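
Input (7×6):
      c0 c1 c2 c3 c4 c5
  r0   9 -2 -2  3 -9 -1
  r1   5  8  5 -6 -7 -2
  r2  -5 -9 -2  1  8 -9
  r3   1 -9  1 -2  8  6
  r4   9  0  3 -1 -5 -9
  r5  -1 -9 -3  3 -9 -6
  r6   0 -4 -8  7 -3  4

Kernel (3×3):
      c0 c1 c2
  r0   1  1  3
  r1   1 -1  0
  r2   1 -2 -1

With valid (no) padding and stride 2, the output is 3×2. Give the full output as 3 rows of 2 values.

Output[0,0]: The receptive field on the input at this output position is [9 -2 -2 / 5 8 5 / -5 -9 -2]. Elementwise product with the kernel and sum: 9·1 + -2·1 + -2·3 + 5·1 + 8·-1 + -5·1 + -9·-2 + -2·-1.

13 -27
-4 36
42 -38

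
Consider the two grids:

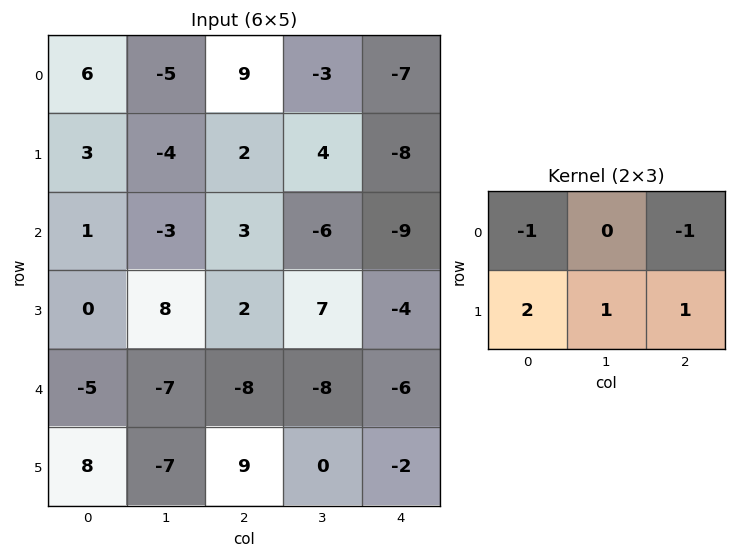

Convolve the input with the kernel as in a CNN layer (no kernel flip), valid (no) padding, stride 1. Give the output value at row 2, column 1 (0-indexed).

The receptive field on the input at this output position is [-3 3 -6 / 8 2 7]. Elementwise product with the kernel and sum: -3·-1 + -6·-1 + 8·2 + 2·1 + 7·1.

34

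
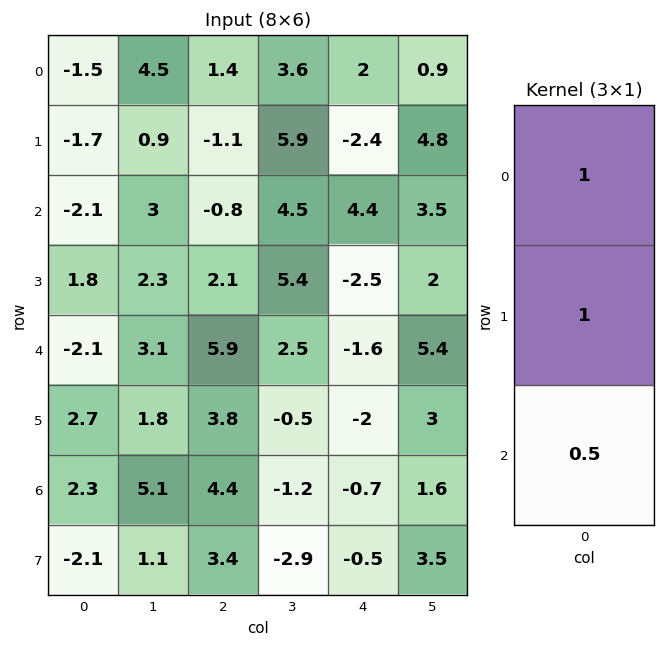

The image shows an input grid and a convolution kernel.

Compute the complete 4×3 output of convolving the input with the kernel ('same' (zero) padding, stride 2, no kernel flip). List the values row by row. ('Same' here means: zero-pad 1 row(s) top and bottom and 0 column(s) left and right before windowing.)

-2.35 0.85 0.8
-2.9 -0.85 0.75
1.05 9.9 -5.1
3.95 9.9 -2.95

Output[0,0]: The receptive field on the zero-padded input at this output position is [0 / -1.5 / -1.7]. Elementwise product with the kernel and sum: 0·1 + -1.5·1 + -1.7·0.5.
Output[0,1]: The receptive field on the zero-padded input at this output position is [0 / 1.4 / -1.1]. Elementwise product with the kernel and sum: 0·1 + 1.4·1 + -1.1·0.5.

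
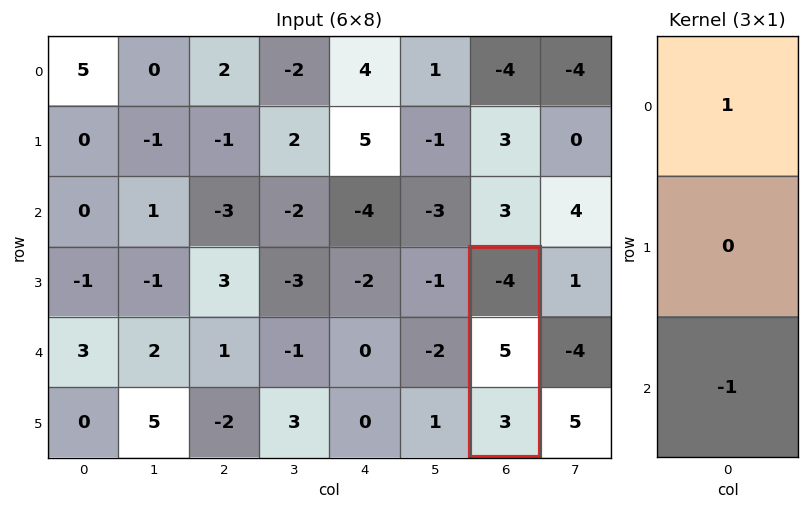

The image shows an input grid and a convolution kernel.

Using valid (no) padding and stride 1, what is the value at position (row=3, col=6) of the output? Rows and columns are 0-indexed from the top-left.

The receptive field on the input at this output position is [-4 / 5 / 3]. Elementwise product with the kernel and sum: -4·1 + 3·-1.

-7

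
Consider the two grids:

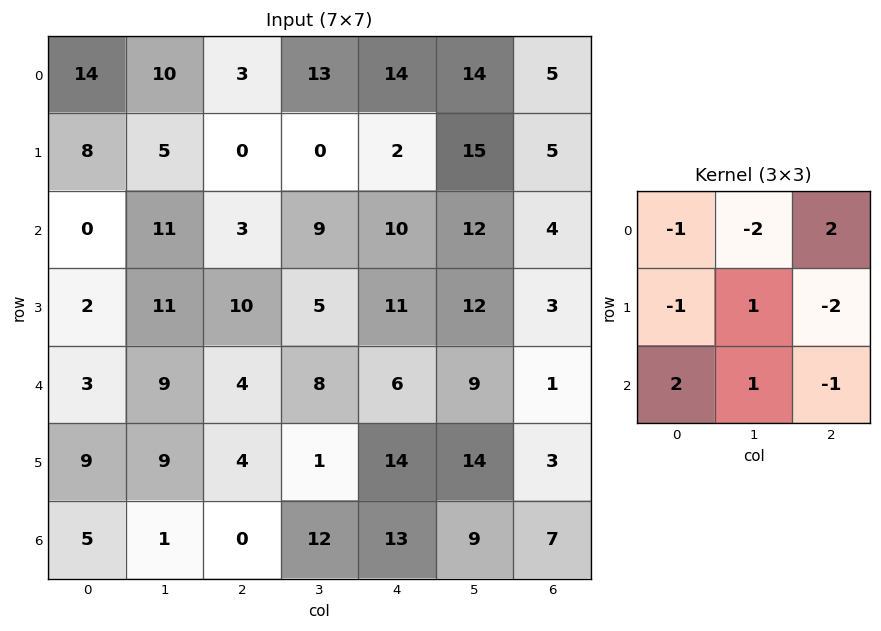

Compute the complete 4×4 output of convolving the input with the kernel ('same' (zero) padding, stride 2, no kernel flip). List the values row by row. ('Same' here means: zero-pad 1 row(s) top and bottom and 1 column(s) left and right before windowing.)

Output[0,0]: The receptive field on the zero-padded input at this output position is [0 0 0 / 0 14 10 / 0 8 5]. Elementwise product with the kernel and sum: 0·-1 + 0·-2 + 0·2 + 0·-1 + 14·1 + 10·-2 + 0·2 + 8·1 + 5·-1.
Output[0,1]: The receptive field on the zero-padded input at this output position is [0 0 0 / 10 3 13 / 5 0 0]. Elementwise product with the kernel and sum: 0·-1 + 0·-2 + 0·2 + 10·-1 + 3·1 + 13·-2 + 5·2 + 0·1 + 0·-1.

-3 -23 -40 26
-37 -4 12 -6
3 -21 -21 5
3 -40 -18 -22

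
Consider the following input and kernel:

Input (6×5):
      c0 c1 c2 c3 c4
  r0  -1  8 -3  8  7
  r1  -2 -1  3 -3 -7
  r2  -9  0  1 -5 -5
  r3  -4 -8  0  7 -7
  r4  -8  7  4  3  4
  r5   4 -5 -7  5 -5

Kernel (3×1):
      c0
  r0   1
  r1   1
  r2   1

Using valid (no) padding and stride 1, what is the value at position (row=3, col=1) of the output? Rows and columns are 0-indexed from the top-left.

The receptive field on the input at this output position is [-8 / 7 / -5]. Elementwise product with the kernel and sum: -8·1 + 7·1 + -5·1.

-6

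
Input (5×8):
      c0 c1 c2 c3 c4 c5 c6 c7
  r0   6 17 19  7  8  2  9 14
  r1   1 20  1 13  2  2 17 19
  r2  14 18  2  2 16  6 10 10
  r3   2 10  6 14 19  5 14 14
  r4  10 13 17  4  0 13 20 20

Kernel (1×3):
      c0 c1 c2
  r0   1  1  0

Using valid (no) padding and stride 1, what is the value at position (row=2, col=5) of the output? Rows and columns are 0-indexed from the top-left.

16

The receptive field on the input at this output position is [6 10 10]. Elementwise product with the kernel and sum: 6·1 + 10·1.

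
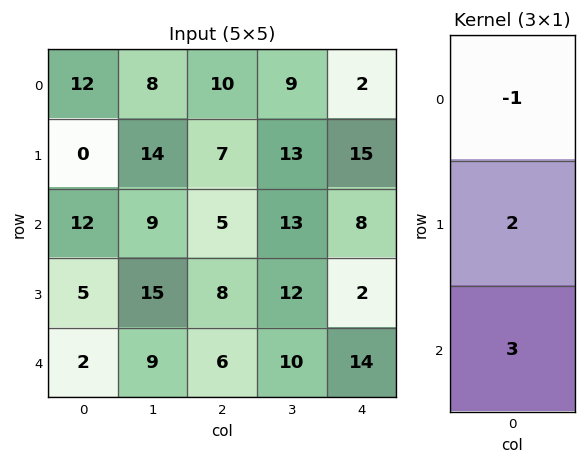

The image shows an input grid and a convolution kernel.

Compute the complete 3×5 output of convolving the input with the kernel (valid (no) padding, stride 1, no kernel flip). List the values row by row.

24 47 19 56 52
39 49 27 49 7
4 48 29 41 38

Output[0,0]: The receptive field on the input at this output position is [12 / 0 / 12]. Elementwise product with the kernel and sum: 12·-1 + 0·2 + 12·3.
Output[0,1]: The receptive field on the input at this output position is [8 / 14 / 9]. Elementwise product with the kernel and sum: 8·-1 + 14·2 + 9·3.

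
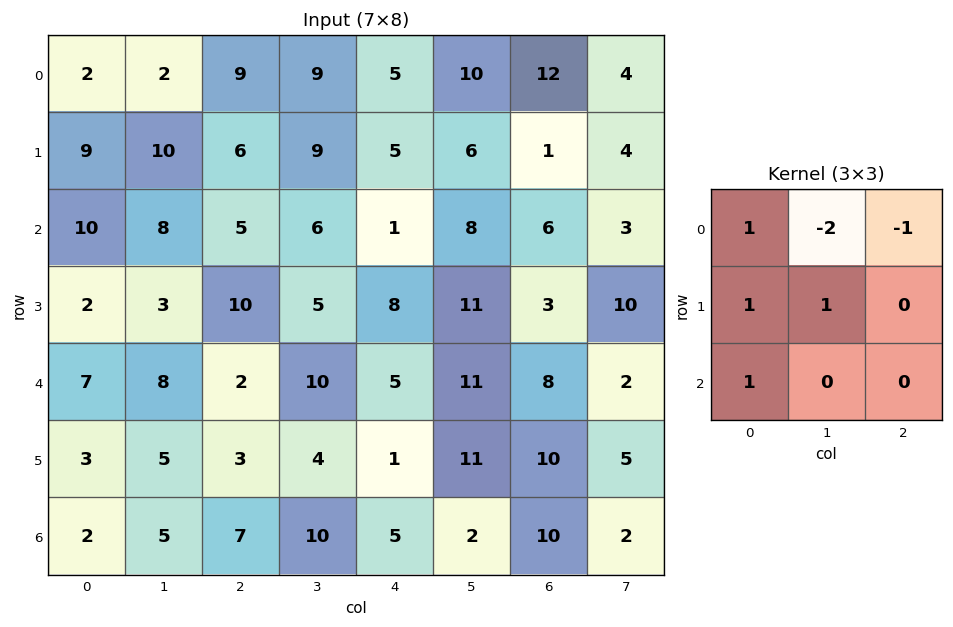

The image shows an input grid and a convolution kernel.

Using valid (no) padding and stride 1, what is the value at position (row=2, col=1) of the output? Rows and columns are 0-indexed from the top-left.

13

The receptive field on the input at this output position is [8 5 6 / 3 10 5 / 8 2 10]. Elementwise product with the kernel and sum: 8·1 + 5·-2 + 6·-1 + 3·1 + 10·1 + 8·1.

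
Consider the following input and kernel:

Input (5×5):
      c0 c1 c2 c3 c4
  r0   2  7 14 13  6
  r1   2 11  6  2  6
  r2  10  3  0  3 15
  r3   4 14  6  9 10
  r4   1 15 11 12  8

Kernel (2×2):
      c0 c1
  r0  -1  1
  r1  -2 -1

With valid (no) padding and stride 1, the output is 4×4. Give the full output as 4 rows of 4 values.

Output[0,0]: The receptive field on the input at this output position is [2 7 / 2 11]. Elementwise product with the kernel and sum: 2·-1 + 7·1 + 2·-2 + 11·-1.

-10 -21 -15 -17
-14 -11 -7 -17
-29 -37 -18 -16
-7 -49 -31 -31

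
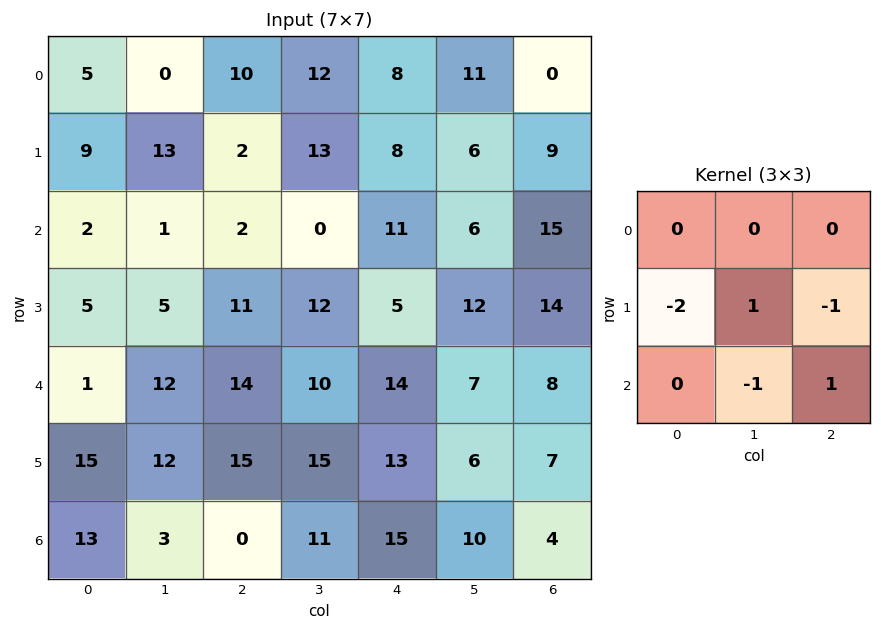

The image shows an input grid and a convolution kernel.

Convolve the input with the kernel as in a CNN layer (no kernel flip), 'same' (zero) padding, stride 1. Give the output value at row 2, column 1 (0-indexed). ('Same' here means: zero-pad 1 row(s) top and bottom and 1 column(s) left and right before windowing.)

The receptive field on the zero-padded input at this output position is [9 13 2 / 2 1 2 / 5 5 11]. Elementwise product with the kernel and sum: 2·-2 + 1·1 + 2·-1 + 5·-1 + 11·1.

1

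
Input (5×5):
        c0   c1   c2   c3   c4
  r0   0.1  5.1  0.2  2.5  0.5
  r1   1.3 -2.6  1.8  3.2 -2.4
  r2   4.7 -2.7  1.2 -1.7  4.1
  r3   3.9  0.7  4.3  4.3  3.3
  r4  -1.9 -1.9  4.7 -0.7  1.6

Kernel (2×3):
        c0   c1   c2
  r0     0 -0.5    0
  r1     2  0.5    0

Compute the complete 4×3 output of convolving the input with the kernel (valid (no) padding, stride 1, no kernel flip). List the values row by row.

Output[0,0]: The receptive field on the input at this output position is [0.1 5.1 0.2 / 1.3 -2.6 1.8]. Elementwise product with the kernel and sum: 5.1·-0.5 + 1.3·2 + -2.6·0.5.

-1.25 -4.4 3.95
9.35 -5.7 -0.05
9.5 2.95 11.6
-5.1 -3.6 6.9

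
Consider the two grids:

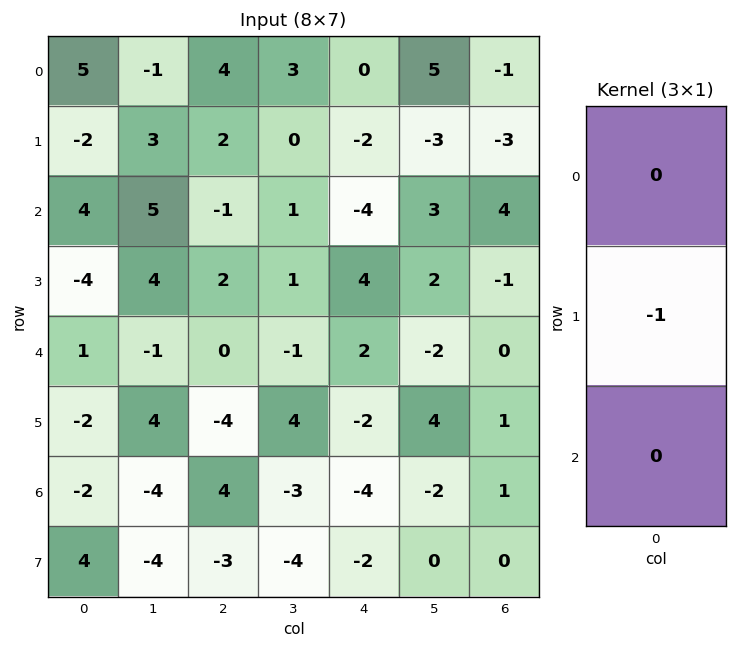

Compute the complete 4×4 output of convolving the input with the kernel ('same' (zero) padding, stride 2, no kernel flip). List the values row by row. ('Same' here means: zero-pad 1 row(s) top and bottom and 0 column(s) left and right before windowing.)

Output[0,0]: The receptive field on the zero-padded input at this output position is [0 / 5 / -2]. Elementwise product with the kernel and sum: 5·-1.
Output[0,1]: The receptive field on the zero-padded input at this output position is [0 / 4 / 2]. Elementwise product with the kernel and sum: 4·-1.

-5 -4 0 1
-4 1 4 -4
-1 0 -2 0
2 -4 4 -1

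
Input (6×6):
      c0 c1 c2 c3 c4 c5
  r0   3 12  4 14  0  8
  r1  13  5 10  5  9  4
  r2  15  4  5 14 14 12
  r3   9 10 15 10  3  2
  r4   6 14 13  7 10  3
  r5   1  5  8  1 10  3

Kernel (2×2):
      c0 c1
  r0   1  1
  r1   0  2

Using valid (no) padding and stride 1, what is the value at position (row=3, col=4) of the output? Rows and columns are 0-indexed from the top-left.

The receptive field on the input at this output position is [3 2 / 10 3]. Elementwise product with the kernel and sum: 3·1 + 2·1 + 3·2.

11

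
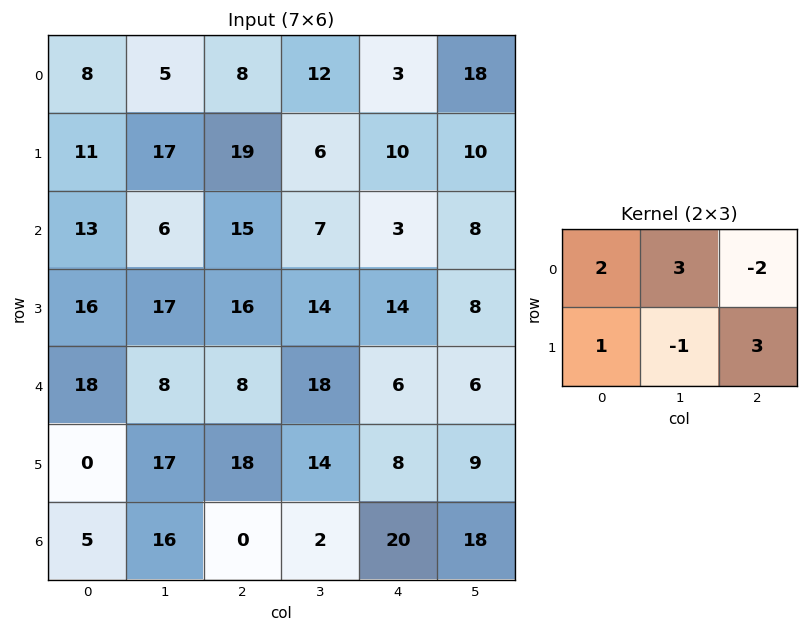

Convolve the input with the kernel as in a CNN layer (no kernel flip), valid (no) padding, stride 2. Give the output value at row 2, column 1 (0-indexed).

The receptive field on the input at this output position is [8 18 6 / 18 14 8]. Elementwise product with the kernel and sum: 8·2 + 18·3 + 6·-2 + 18·1 + 14·-1 + 8·3.

86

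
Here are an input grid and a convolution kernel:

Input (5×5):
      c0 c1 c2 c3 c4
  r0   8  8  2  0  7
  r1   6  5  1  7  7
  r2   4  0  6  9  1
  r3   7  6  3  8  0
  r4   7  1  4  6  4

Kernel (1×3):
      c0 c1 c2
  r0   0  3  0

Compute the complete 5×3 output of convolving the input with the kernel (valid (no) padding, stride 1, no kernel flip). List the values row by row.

Output[0,0]: The receptive field on the input at this output position is [8 8 2]. Elementwise product with the kernel and sum: 8·3.

24 6 0
15 3 21
0 18 27
18 9 24
3 12 18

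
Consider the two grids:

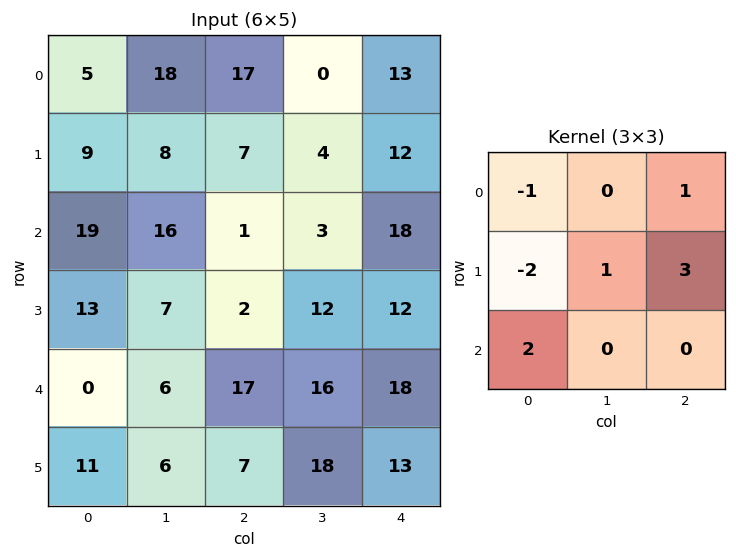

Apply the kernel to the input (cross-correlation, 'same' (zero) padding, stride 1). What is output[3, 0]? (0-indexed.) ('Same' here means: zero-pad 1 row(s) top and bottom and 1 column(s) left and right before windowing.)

The receptive field on the zero-padded input at this output position is [0 19 16 / 0 13 7 / 0 0 6]. Elementwise product with the kernel and sum: 0·-1 + 16·1 + 0·-2 + 13·1 + 7·3 + 0·2.

50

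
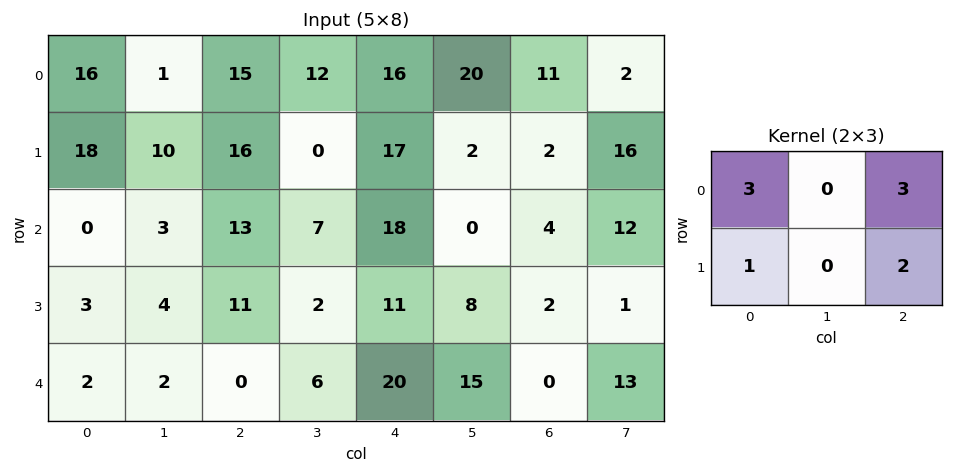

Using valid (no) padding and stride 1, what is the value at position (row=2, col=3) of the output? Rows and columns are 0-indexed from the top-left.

The receptive field on the input at this output position is [7 18 0 / 2 11 8]. Elementwise product with the kernel and sum: 7·3 + 0·3 + 2·1 + 8·2.

39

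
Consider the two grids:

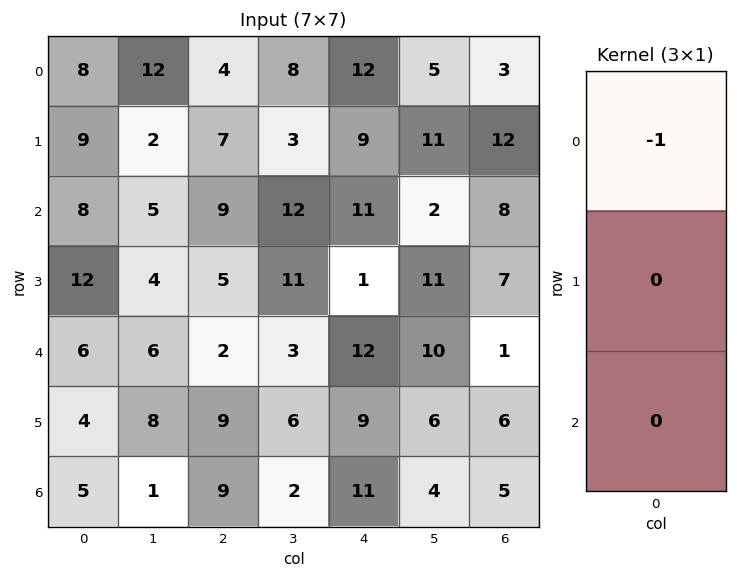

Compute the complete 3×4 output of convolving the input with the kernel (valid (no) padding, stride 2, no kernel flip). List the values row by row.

Output[0,0]: The receptive field on the input at this output position is [8 / 9 / 8]. Elementwise product with the kernel and sum: 8·-1.

-8 -4 -12 -3
-8 -9 -11 -8
-6 -2 -12 -1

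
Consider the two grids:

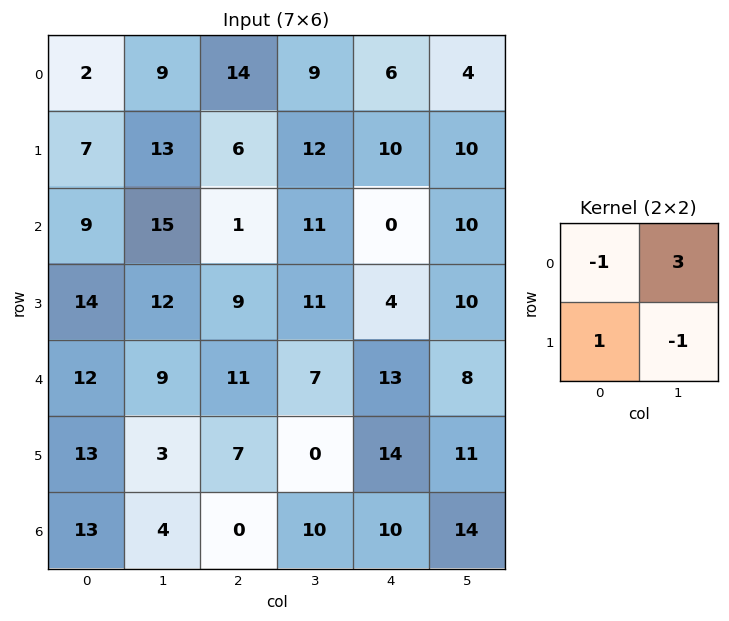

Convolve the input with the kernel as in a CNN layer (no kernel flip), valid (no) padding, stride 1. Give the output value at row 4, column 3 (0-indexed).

The receptive field on the input at this output position is [7 13 / 0 14]. Elementwise product with the kernel and sum: 7·-1 + 13·3 + 0·1 + 14·-1.

18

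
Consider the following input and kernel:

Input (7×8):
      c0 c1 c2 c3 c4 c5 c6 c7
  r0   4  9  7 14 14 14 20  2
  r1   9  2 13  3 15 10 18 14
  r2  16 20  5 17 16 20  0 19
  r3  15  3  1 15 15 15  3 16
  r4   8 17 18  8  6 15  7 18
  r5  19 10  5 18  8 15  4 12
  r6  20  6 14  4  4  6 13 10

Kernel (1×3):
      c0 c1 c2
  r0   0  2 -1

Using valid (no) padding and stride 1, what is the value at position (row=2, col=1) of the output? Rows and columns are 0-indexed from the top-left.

The receptive field on the input at this output position is [20 5 17]. Elementwise product with the kernel and sum: 5·2 + 17·-1.

-7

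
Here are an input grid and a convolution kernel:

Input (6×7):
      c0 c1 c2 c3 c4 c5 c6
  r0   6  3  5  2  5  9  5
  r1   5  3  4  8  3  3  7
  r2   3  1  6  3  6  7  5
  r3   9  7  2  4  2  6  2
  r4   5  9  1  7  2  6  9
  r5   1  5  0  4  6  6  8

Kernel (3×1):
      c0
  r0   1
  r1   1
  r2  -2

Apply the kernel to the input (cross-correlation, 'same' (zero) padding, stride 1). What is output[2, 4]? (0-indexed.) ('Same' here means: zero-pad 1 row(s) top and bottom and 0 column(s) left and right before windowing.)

The receptive field on the zero-padded input at this output position is [3 / 6 / 2]. Elementwise product with the kernel and sum: 3·1 + 6·1 + 2·-2.

5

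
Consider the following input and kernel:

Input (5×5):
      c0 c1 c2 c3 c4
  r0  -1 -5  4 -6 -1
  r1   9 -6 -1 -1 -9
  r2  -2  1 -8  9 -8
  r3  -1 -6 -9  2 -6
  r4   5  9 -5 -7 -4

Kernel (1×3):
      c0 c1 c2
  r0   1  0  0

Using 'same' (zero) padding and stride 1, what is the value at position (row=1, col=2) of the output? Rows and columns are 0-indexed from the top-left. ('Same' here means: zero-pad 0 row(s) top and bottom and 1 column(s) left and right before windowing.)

-6

The receptive field on the zero-padded input at this output position is [-6 -1 -1]. Elementwise product with the kernel and sum: -6·1.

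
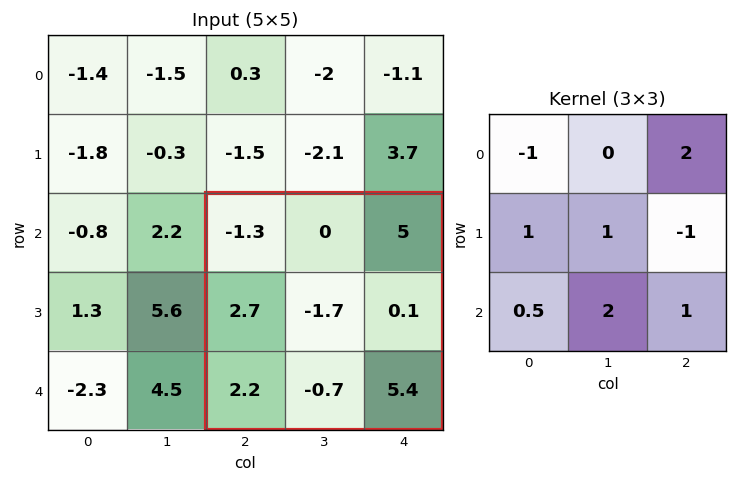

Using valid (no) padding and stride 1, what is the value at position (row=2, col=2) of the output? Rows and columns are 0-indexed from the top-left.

The receptive field on the input at this output position is [-1.3 0 5 / 2.7 -1.7 0.1 / 2.2 -0.7 5.4]. Elementwise product with the kernel and sum: -1.3·-1 + 5·2 + 2.7·1 + -1.7·1 + 0.1·-1 + 2.2·0.5 + -0.7·2 + 5.4·1.

17.3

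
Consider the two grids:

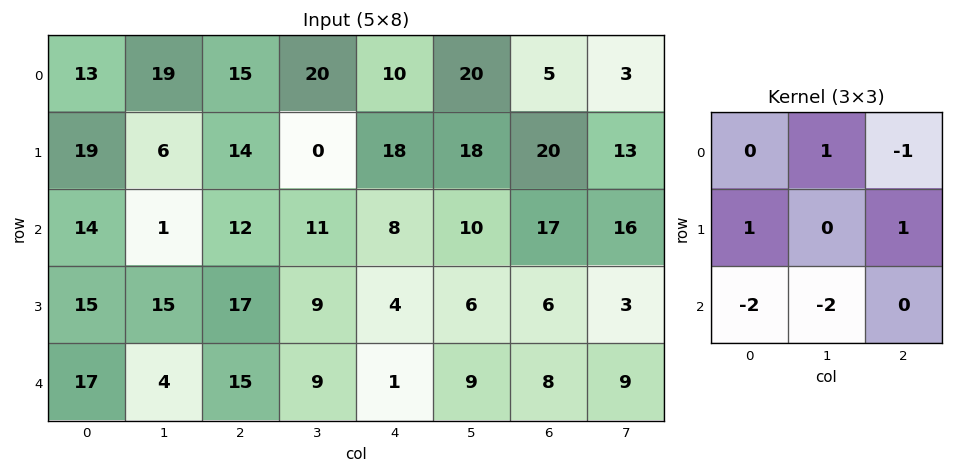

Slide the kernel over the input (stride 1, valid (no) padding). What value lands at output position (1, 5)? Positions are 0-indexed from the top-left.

9

The receptive field on the input at this output position is [18 20 13 / 10 17 16 / 6 6 3]. Elementwise product with the kernel and sum: 20·1 + 13·-1 + 10·1 + 16·1 + 6·-2 + 6·-2.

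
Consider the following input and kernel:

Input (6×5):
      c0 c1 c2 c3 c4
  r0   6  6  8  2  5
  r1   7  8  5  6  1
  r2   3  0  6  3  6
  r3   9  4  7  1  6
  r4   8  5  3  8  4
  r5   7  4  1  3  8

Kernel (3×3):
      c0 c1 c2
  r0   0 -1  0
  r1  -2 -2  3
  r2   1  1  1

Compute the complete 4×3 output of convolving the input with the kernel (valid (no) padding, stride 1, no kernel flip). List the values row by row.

Output[0,0]: The receptive field on the input at this output position is [6 6 8 / 7 8 5 / 3 0 6]. Elementwise product with the kernel and sum: 6·-1 + 7·-2 + 8·-2 + 5·3 + 3·1 + 0·1 + 6·1.
Output[0,1]: The receptive field on the input at this output position is [6 8 2 / 8 5 6 / 0 6 3]. Elementwise product with the kernel and sum: 8·-1 + 8·-2 + 5·-2 + 6·3 + 0·1 + 6·1 + 3·1.

-12 -7 -6
24 4 8
11 -9 14
-9 9 1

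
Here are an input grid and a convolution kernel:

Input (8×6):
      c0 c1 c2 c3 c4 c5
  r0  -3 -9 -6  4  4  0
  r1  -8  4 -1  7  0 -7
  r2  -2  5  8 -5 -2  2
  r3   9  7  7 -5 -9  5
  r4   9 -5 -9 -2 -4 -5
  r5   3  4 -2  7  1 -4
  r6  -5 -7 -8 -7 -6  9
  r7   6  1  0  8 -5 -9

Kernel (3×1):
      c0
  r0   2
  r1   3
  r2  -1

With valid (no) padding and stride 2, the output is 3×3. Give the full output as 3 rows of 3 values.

-28 -23 10
14 46 -27
32 -16 1

Output[0,0]: The receptive field on the input at this output position is [-3 / -8 / -2]. Elementwise product with the kernel and sum: -3·2 + -8·3 + -2·-1.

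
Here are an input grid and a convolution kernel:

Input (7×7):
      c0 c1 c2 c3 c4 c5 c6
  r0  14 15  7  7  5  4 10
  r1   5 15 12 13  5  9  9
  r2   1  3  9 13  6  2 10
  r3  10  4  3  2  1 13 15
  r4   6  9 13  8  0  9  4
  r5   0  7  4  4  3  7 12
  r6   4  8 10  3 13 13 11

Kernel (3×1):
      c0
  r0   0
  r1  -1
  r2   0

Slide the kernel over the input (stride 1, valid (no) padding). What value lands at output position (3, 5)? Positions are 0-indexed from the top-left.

The receptive field on the input at this output position is [13 / 9 / 7]. Elementwise product with the kernel and sum: 9·-1.

-9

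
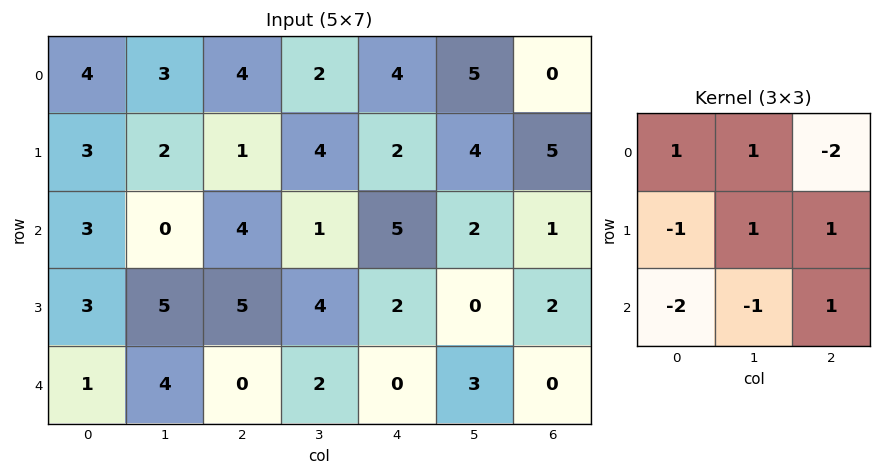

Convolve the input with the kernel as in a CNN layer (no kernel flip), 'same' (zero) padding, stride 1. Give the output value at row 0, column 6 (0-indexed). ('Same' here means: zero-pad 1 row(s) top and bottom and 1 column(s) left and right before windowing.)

-18

The receptive field on the zero-padded input at this output position is [0 0 0 / 5 0 0 / 4 5 0]. Elementwise product with the kernel and sum: 0·1 + 0·1 + 0·-2 + 5·-1 + 0·1 + 0·1 + 4·-2 + 5·-1 + 0·1.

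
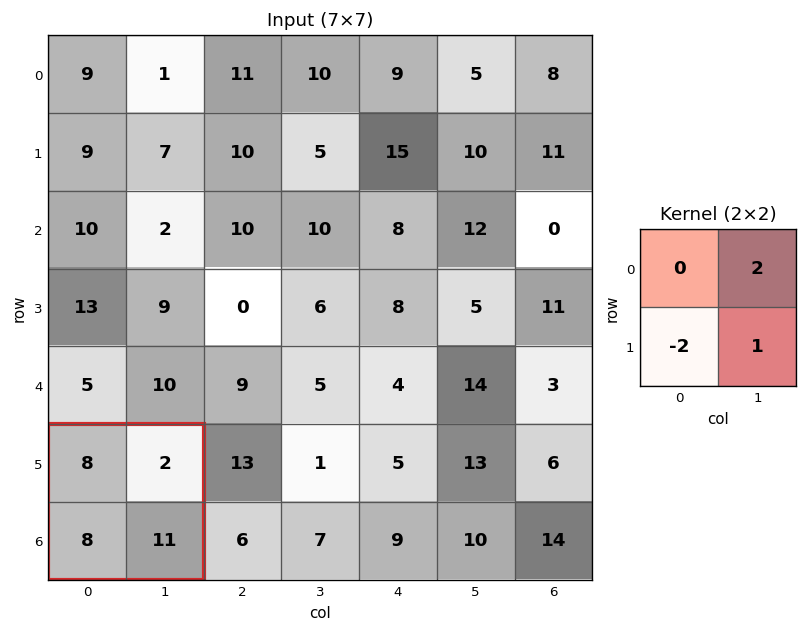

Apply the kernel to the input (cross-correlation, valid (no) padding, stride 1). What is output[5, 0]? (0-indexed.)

The receptive field on the input at this output position is [8 2 / 8 11]. Elementwise product with the kernel and sum: 2·2 + 8·-2 + 11·1.

-1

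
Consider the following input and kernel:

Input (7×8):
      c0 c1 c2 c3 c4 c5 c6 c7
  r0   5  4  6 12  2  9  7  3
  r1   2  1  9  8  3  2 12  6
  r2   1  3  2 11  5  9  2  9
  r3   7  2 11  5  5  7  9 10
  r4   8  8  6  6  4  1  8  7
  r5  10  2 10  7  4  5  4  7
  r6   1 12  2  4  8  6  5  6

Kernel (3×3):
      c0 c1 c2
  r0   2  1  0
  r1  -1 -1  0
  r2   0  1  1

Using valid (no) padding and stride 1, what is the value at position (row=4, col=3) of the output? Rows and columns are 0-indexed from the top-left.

The receptive field on the input at this output position is [6 4 1 / 7 4 5 / 4 8 6]. Elementwise product with the kernel and sum: 6·2 + 4·1 + 7·-1 + 4·-1 + 8·1 + 6·1.

19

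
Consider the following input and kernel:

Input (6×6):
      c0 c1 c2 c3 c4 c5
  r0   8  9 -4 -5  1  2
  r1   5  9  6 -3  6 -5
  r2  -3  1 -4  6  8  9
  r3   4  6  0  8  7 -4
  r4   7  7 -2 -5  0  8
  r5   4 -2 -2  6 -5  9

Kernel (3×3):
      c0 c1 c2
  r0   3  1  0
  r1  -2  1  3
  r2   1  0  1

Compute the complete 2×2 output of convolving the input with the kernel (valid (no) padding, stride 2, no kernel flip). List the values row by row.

43 -10
-5 21

Output[0,0]: The receptive field on the input at this output position is [8 9 -4 / 5 9 6 / -3 1 -4]. Elementwise product with the kernel and sum: 8·3 + 9·1 + 5·-2 + 9·1 + 6·3 + -3·1 + -4·1.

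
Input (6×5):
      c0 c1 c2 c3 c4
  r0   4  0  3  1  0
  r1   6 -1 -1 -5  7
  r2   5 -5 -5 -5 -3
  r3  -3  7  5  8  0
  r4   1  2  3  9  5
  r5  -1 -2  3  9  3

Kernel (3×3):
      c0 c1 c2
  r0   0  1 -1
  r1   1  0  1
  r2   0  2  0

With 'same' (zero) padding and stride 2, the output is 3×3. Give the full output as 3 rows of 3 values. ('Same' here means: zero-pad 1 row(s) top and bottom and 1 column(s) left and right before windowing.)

Output[0,0]: The receptive field on the zero-padded input at this output position is [0 0 0 / 0 4 0 / 0 6 -1]. Elementwise product with the kernel and sum: 0·1 + 0·-1 + 0·1 + 0·1 + 6·2.

12 -1 15
-4 4 2
-10 14 15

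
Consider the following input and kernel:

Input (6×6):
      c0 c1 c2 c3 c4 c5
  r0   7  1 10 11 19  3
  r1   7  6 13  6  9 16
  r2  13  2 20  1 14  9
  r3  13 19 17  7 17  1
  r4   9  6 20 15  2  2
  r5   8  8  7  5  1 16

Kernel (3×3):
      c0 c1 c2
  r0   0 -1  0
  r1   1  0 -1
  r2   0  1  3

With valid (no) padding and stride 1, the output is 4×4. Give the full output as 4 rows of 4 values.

55 13 36 12
57 26 58 3
60 57 20 0
-1 -4 19 45

Output[0,0]: The receptive field on the input at this output position is [7 1 10 / 7 6 13 / 13 2 20]. Elementwise product with the kernel and sum: 1·-1 + 7·1 + 13·-1 + 2·1 + 20·3.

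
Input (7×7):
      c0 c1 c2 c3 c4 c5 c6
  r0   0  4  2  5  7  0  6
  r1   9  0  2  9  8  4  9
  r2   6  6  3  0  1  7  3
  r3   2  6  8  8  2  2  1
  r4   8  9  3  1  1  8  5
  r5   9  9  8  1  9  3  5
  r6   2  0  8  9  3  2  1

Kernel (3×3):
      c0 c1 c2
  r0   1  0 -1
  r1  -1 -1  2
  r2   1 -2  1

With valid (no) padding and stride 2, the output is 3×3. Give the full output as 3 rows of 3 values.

Output[0,0]: The receptive field on the input at this output position is [0 4 2 / 9 0 2 / 6 6 3]. Elementwise product with the kernel and sum: 0·1 + 2·-1 + 9·-1 + 0·-1 + 2·2 + 6·1 + 6·-2 + 3·1.
Output[0,1]: The receptive field on the input at this output position is [2 5 7 / 2 9 8 / 3 0 1]. Elementwise product with the kernel and sum: 2·1 + 7·-1 + 2·-1 + 9·-1 + 8·2 + 3·1 + 0·-2 + 1·1.

-10 4 -3
4 -8 -14
13 4 -6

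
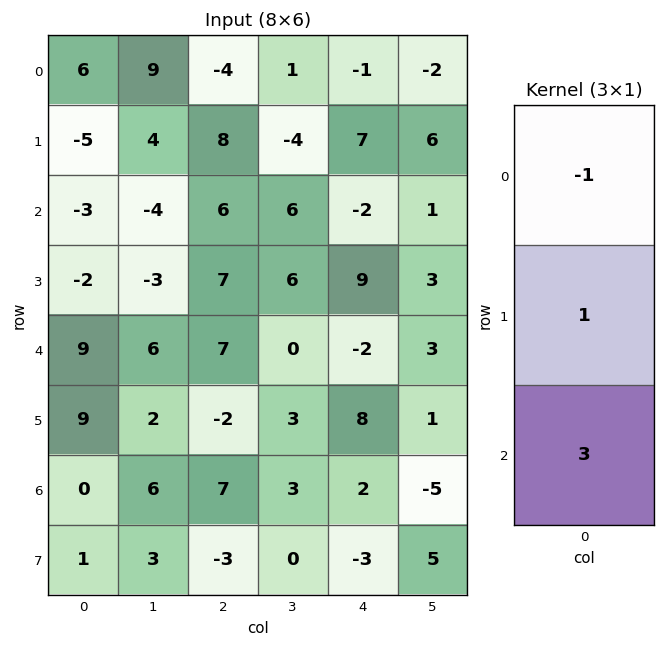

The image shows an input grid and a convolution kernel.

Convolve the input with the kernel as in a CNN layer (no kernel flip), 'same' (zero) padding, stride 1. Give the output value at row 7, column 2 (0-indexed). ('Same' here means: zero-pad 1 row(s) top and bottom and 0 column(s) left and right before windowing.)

The receptive field on the zero-padded input at this output position is [7 / -3 / 0]. Elementwise product with the kernel and sum: 7·-1 + -3·1 + 0·3.

-10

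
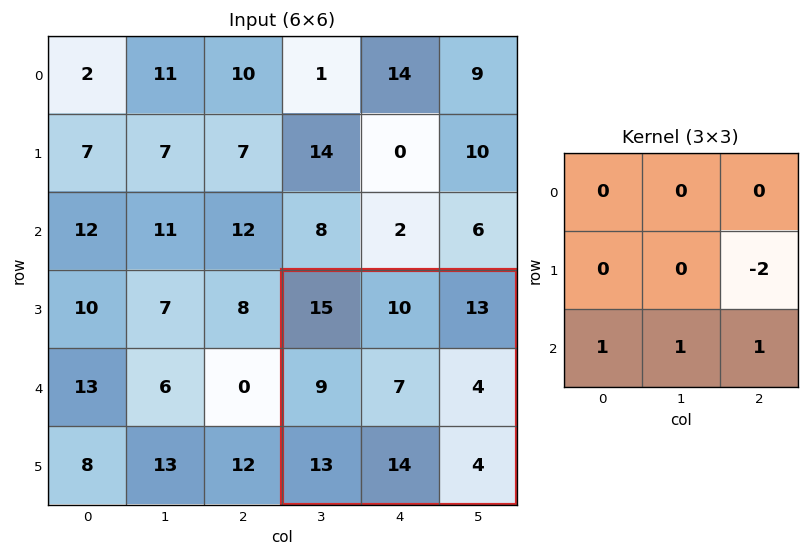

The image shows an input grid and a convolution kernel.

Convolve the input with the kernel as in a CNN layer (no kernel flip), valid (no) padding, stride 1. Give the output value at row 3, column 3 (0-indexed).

23

The receptive field on the input at this output position is [15 10 13 / 9 7 4 / 13 14 4]. Elementwise product with the kernel and sum: 4·-2 + 13·1 + 14·1 + 4·1.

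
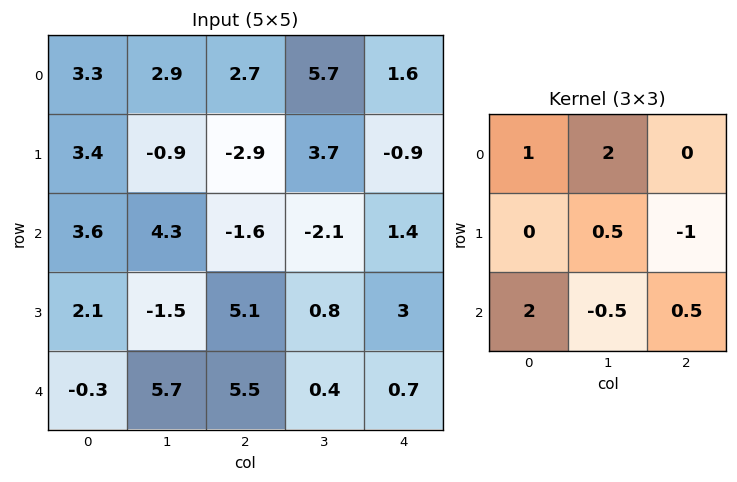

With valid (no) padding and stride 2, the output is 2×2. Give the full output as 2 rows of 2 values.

Output[0,0]: The receptive field on the input at this output position is [3.3 2.9 2.7 / 3.4 -0.9 -2.9 / 3.6 4.3 -1.6]. Elementwise product with the kernel and sum: 3.3·1 + 2.9·2 + -0.9·0.5 + -2.9·-1 + 3.6·2 + 4.3·-0.5 + -1.6·0.5.
Output[0,1]: The receptive field on the input at this output position is [2.7 5.7 1.6 / -2.9 3.7 -0.9 / -1.6 -2.1 1.4]. Elementwise product with the kernel and sum: 2.7·1 + 5.7·2 + 3.7·0.5 + -0.9·-1 + -1.6·2 + -2.1·-0.5 + 1.4·0.5.

15.8 15.4
5.65 2.75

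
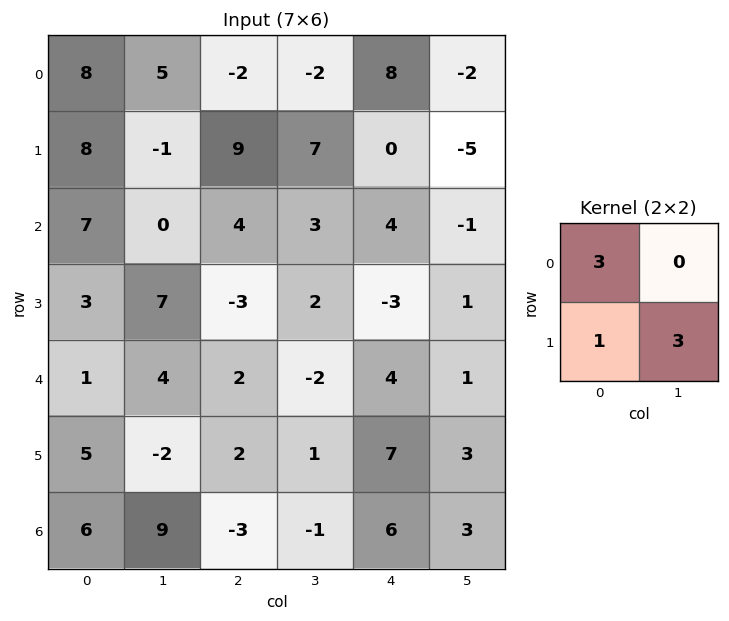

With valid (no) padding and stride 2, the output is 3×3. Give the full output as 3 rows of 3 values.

29 24 9
45 15 12
2 11 28

Output[0,0]: The receptive field on the input at this output position is [8 5 / 8 -1]. Elementwise product with the kernel and sum: 8·3 + 8·1 + -1·3.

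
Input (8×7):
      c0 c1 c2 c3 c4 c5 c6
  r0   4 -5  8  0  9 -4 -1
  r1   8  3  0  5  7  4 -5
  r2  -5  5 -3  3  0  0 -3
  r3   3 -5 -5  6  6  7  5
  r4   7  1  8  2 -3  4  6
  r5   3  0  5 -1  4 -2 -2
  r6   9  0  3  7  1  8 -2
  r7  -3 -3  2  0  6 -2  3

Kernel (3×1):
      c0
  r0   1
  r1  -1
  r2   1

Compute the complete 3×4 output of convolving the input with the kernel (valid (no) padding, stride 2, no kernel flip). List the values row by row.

Output[0,0]: The receptive field on the input at this output position is [4 / 8 / -5]. Elementwise product with the kernel and sum: 4·1 + 8·-1 + -5·1.
Output[0,1]: The receptive field on the input at this output position is [8 / 0 / -3]. Elementwise product with the kernel and sum: 8·1 + 0·-1 + -3·1.

-9 5 2 1
-1 10 -9 -2
13 6 -6 6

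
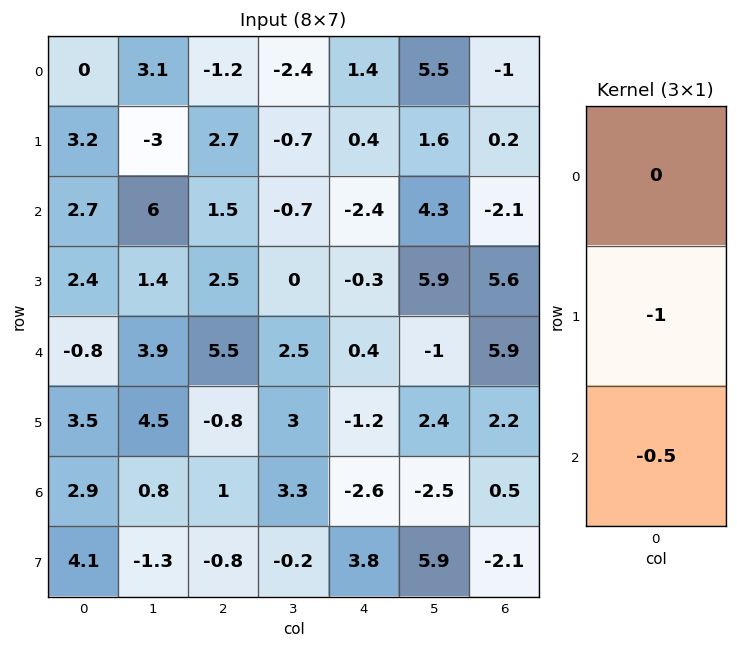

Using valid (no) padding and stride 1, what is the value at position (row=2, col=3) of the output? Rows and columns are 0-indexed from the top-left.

The receptive field on the input at this output position is [-0.7 / 0 / 2.5]. Elementwise product with the kernel and sum: 0·-1 + 2.5·-0.5.

-1.25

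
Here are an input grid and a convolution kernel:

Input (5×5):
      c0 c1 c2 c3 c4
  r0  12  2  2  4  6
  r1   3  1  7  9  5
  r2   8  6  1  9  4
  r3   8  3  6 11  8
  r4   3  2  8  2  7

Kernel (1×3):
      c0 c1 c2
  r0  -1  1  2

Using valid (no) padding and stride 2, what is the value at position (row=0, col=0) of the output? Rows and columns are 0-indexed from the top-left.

The receptive field on the input at this output position is [12 2 2]. Elementwise product with the kernel and sum: 12·-1 + 2·1 + 2·2.

-6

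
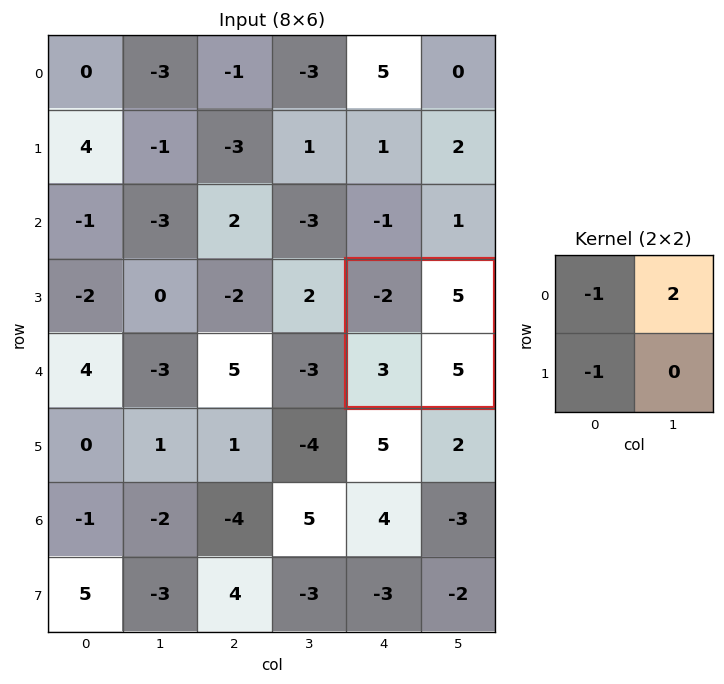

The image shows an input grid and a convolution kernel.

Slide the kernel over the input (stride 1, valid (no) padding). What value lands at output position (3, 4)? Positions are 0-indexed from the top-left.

9

The receptive field on the input at this output position is [-2 5 / 3 5]. Elementwise product with the kernel and sum: -2·-1 + 5·2 + 3·-1.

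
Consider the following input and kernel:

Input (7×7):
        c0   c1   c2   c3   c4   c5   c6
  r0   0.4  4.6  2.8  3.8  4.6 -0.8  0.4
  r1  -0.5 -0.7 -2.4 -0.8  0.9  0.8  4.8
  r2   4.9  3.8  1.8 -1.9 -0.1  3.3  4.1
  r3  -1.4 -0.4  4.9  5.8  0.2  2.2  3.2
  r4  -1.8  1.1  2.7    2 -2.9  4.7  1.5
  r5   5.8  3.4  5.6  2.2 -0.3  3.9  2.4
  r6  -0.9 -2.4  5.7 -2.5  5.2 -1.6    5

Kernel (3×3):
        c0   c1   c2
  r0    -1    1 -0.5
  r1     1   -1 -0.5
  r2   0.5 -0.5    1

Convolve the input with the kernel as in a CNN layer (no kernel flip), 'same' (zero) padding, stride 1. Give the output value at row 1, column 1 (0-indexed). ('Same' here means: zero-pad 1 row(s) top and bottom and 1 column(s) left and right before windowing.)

6.55

The receptive field on the zero-padded input at this output position is [0.4 4.6 2.8 / -0.5 -0.7 -2.4 / 4.9 3.8 1.8]. Elementwise product with the kernel and sum: 0.4·-1 + 4.6·1 + 2.8·-0.5 + -0.5·1 + -0.7·-1 + -2.4·-0.5 + 4.9·0.5 + 3.8·-0.5 + 1.8·1.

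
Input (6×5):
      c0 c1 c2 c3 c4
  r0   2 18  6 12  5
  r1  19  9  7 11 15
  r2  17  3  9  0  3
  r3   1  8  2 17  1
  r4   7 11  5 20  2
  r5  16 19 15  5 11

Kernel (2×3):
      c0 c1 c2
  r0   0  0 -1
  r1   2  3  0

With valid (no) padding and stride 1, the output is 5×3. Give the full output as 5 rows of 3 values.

59 27 42
36 22 3
17 22 52
45 20 69
84 63 43

Output[0,0]: The receptive field on the input at this output position is [2 18 6 / 19 9 7]. Elementwise product with the kernel and sum: 6·-1 + 19·2 + 9·3.
Output[0,1]: The receptive field on the input at this output position is [18 6 12 / 9 7 11]. Elementwise product with the kernel and sum: 12·-1 + 9·2 + 7·3.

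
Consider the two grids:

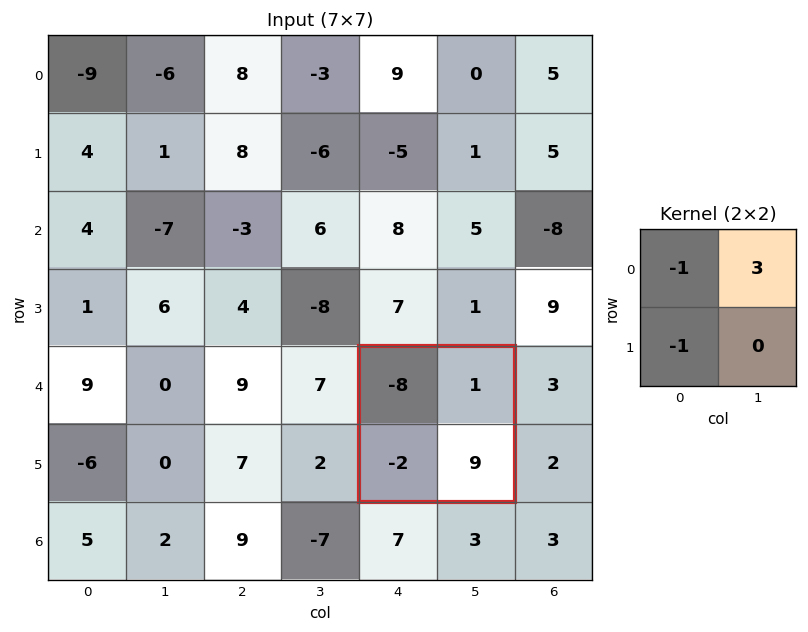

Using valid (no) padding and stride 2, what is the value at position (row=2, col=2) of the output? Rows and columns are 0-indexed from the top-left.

13

The receptive field on the input at this output position is [-8 1 / -2 9]. Elementwise product with the kernel and sum: -8·-1 + 1·3 + -2·-1.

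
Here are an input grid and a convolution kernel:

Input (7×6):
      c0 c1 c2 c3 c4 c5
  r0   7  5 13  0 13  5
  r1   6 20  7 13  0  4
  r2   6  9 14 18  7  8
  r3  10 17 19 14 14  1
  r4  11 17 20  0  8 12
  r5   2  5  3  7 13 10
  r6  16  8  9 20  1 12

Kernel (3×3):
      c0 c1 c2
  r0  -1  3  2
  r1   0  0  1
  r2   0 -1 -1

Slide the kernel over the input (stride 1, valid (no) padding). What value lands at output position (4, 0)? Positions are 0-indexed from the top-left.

The receptive field on the input at this output position is [11 17 20 / 2 5 3 / 16 8 9]. Elementwise product with the kernel and sum: 11·-1 + 17·3 + 20·2 + 3·1 + 8·-1 + 9·-1.

66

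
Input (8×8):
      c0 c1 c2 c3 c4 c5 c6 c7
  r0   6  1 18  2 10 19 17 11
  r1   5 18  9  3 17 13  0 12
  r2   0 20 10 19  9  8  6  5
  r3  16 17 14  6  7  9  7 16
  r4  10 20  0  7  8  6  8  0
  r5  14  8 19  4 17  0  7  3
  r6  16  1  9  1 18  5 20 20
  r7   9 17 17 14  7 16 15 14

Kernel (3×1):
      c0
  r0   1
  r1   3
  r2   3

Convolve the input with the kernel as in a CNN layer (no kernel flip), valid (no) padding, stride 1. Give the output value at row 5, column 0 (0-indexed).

The receptive field on the input at this output position is [14 / 16 / 9]. Elementwise product with the kernel and sum: 14·1 + 16·3 + 9·3.

89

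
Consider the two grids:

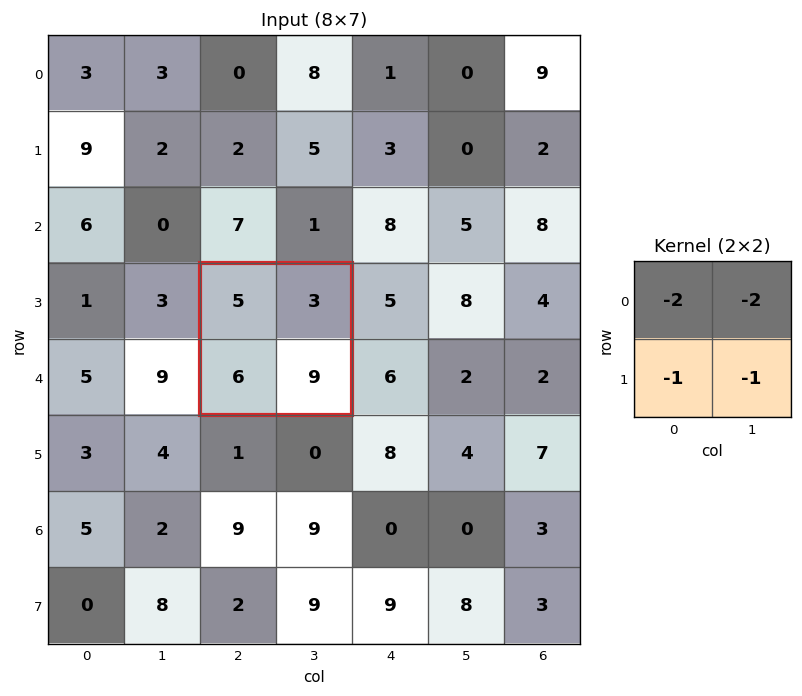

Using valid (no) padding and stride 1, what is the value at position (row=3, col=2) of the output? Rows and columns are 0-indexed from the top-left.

The receptive field on the input at this output position is [5 3 / 6 9]. Elementwise product with the kernel and sum: 5·-2 + 3·-2 + 6·-1 + 9·-1.

-31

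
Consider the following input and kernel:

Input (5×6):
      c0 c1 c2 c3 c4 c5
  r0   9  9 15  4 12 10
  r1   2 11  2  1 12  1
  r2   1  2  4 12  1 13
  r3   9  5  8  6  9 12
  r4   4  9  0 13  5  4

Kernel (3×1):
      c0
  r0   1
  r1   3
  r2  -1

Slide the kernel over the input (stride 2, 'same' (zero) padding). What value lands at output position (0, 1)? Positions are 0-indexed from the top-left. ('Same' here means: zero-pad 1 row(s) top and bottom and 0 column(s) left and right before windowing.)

43

The receptive field on the zero-padded input at this output position is [0 / 15 / 2]. Elementwise product with the kernel and sum: 0·1 + 15·3 + 2·-1.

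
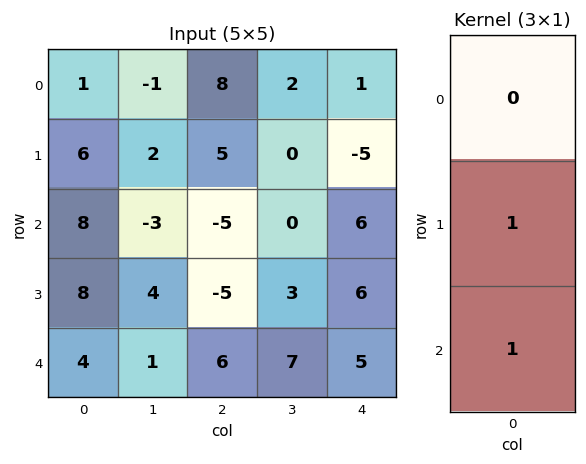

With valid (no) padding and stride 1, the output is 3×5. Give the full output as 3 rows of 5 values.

Output[0,0]: The receptive field on the input at this output position is [1 / 6 / 8]. Elementwise product with the kernel and sum: 6·1 + 8·1.
Output[0,1]: The receptive field on the input at this output position is [-1 / 2 / -3]. Elementwise product with the kernel and sum: 2·1 + -3·1.

14 -1 0 0 1
16 1 -10 3 12
12 5 1 10 11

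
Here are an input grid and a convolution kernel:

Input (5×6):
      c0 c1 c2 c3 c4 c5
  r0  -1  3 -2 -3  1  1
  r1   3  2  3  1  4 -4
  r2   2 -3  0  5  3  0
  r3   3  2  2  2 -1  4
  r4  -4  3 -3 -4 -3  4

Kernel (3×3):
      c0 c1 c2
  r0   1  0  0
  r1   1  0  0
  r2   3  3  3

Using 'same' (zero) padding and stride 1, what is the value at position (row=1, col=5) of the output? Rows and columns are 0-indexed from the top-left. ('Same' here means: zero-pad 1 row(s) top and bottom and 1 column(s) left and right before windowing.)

14

The receptive field on the zero-padded input at this output position is [1 1 0 / 4 -4 0 / 3 0 0]. Elementwise product with the kernel and sum: 1·1 + 4·1 + 3·3 + 0·3 + 0·3.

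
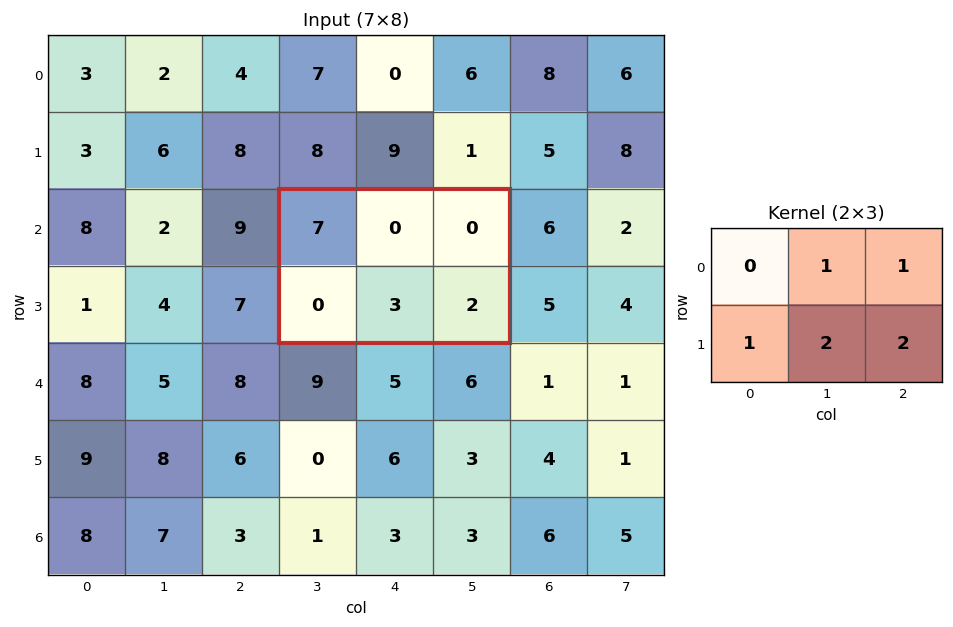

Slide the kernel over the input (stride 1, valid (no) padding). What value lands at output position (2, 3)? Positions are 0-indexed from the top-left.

The receptive field on the input at this output position is [7 0 0 / 0 3 2]. Elementwise product with the kernel and sum: 0·1 + 0·1 + 0·1 + 3·2 + 2·2.

10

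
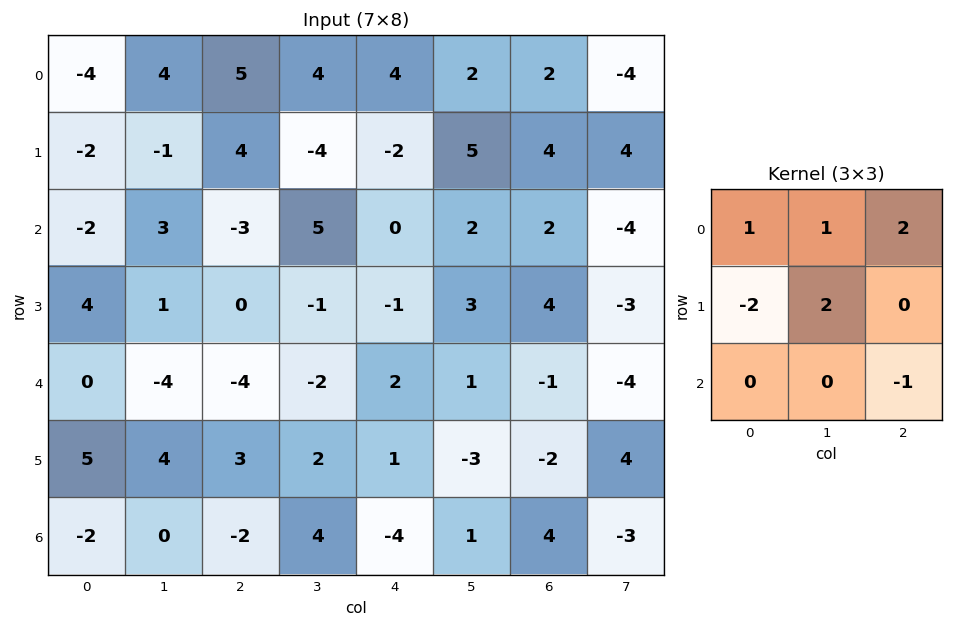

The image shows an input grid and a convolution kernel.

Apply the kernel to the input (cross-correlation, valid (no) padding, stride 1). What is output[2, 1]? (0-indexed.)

10

The receptive field on the input at this output position is [3 -3 5 / 1 0 -1 / -4 -4 -2]. Elementwise product with the kernel and sum: 3·1 + -3·1 + 5·2 + 1·-2 + 0·2 + -2·-1.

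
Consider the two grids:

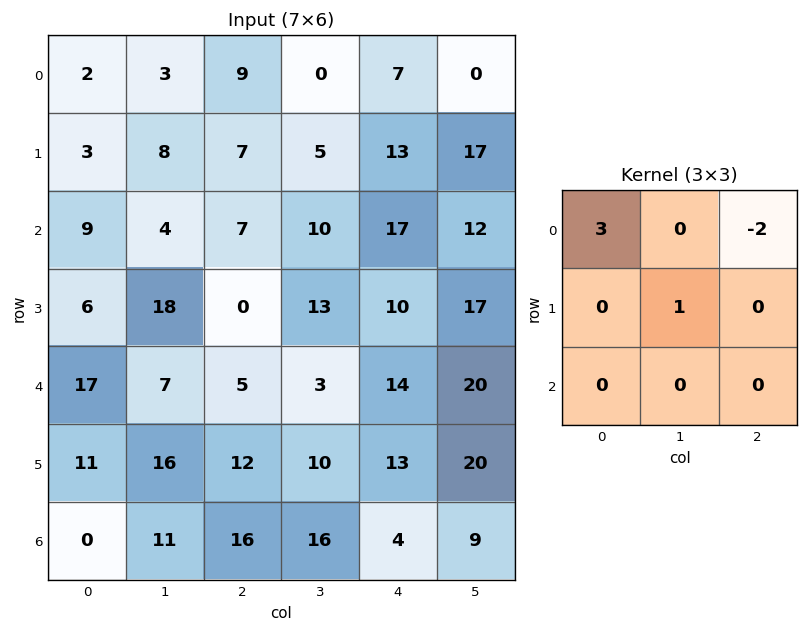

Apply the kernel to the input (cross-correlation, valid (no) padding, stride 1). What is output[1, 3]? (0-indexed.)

-2

The receptive field on the input at this output position is [5 13 17 / 10 17 12 / 13 10 17]. Elementwise product with the kernel and sum: 5·3 + 17·-2 + 17·1.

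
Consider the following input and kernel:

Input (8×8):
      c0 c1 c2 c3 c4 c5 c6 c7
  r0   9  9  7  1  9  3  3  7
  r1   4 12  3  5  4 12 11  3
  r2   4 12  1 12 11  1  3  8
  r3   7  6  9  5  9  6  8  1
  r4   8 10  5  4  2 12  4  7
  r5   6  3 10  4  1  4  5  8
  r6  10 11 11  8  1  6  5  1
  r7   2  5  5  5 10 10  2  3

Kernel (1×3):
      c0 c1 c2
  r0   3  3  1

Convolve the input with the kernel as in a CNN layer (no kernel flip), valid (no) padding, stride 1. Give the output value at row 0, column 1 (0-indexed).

The receptive field on the input at this output position is [9 7 1]. Elementwise product with the kernel and sum: 9·3 + 7·3 + 1·1.

49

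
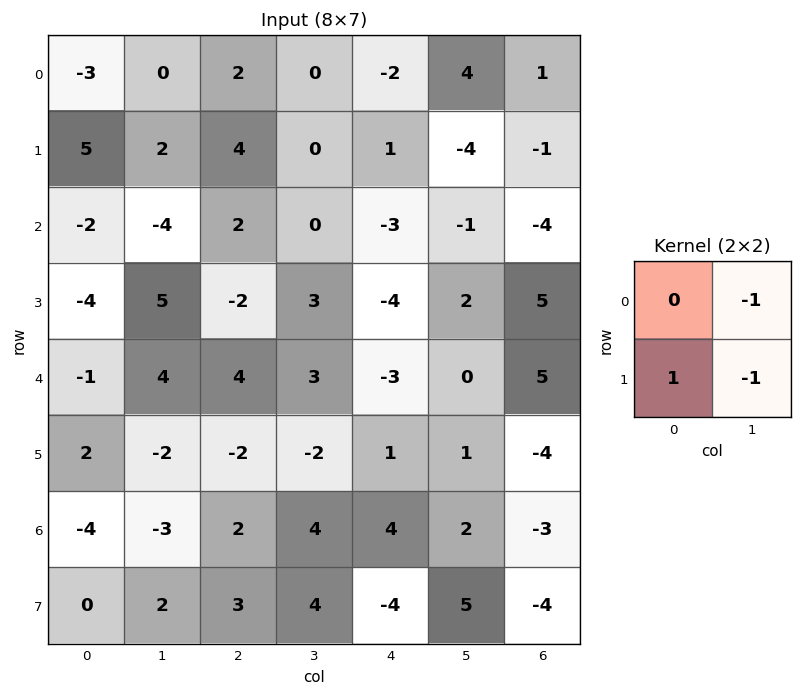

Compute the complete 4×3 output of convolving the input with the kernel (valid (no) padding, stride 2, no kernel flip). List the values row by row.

3 4 1
-5 -5 -5
0 -3 0
1 -5 -11

Output[0,0]: The receptive field on the input at this output position is [-3 0 / 5 2]. Elementwise product with the kernel and sum: 0·-1 + 5·1 + 2·-1.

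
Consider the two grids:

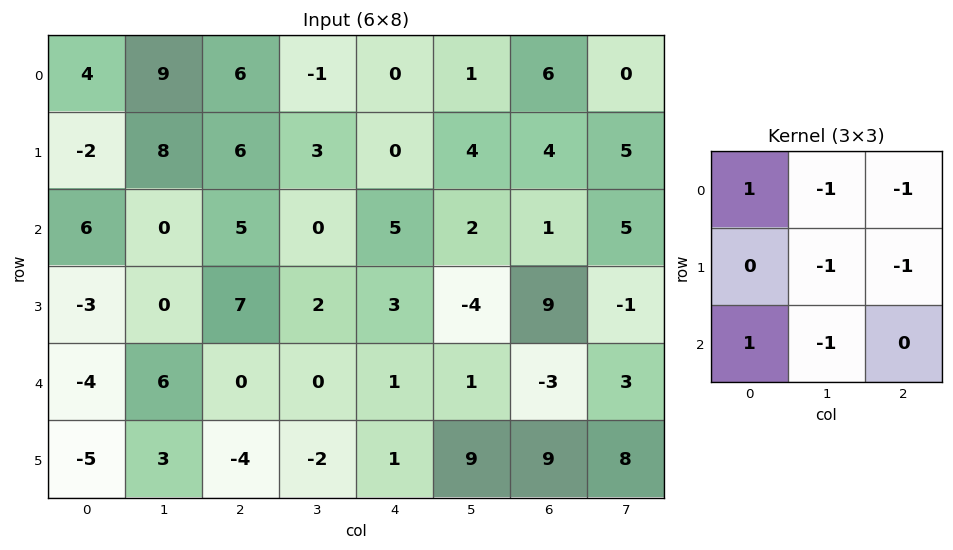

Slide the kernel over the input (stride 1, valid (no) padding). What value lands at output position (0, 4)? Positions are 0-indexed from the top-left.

-12

The receptive field on the input at this output position is [0 1 6 / 0 4 4 / 5 2 1]. Elementwise product with the kernel and sum: 0·1 + 1·-1 + 6·-1 + 4·-1 + 4·-1 + 5·1 + 2·-1.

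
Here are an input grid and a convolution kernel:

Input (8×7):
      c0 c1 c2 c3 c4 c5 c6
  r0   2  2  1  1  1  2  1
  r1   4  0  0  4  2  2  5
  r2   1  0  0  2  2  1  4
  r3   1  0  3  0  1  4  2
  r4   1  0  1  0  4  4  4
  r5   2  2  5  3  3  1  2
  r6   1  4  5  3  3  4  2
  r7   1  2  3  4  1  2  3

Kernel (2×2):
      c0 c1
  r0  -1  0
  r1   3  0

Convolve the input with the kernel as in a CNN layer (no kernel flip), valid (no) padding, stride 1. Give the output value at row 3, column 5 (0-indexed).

8

The receptive field on the input at this output position is [4 2 / 4 4]. Elementwise product with the kernel and sum: 4·-1 + 4·3.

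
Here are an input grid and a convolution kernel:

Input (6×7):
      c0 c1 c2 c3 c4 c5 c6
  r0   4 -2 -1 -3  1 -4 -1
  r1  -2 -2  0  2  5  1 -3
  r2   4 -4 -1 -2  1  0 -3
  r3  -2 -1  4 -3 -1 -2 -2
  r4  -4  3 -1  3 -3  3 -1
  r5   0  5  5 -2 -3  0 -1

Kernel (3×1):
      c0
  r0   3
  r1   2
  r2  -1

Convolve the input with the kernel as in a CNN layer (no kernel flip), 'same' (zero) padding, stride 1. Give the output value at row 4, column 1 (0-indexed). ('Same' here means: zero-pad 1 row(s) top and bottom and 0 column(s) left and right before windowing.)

The receptive field on the zero-padded input at this output position is [-1 / 3 / 5]. Elementwise product with the kernel and sum: -1·3 + 3·2 + 5·-1.

-2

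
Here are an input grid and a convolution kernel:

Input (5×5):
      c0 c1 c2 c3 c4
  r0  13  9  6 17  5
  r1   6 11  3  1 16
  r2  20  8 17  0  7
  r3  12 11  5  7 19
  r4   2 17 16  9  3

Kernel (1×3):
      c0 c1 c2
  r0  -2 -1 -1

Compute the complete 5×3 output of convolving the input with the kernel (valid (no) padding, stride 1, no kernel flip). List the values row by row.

Output[0,0]: The receptive field on the input at this output position is [13 9 6]. Elementwise product with the kernel and sum: 13·-2 + 9·-1 + 6·-1.
Output[0,1]: The receptive field on the input at this output position is [9 6 17]. Elementwise product with the kernel and sum: 9·-2 + 6·-1 + 17·-1.

-41 -41 -34
-26 -26 -23
-65 -33 -41
-40 -34 -36
-37 -59 -44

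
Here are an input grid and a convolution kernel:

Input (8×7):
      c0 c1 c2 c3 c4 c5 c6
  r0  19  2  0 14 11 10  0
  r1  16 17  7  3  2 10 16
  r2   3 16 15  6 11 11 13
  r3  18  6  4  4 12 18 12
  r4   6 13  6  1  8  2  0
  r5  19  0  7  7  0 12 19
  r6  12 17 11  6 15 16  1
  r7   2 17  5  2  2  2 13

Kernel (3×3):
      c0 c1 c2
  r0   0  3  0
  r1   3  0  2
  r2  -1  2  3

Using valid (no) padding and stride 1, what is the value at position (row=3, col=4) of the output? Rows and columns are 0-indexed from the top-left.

159

The receptive field on the input at this output position is [12 18 12 / 8 2 0 / 0 12 19]. Elementwise product with the kernel and sum: 18·3 + 8·3 + 0·2 + 0·-1 + 12·2 + 19·3.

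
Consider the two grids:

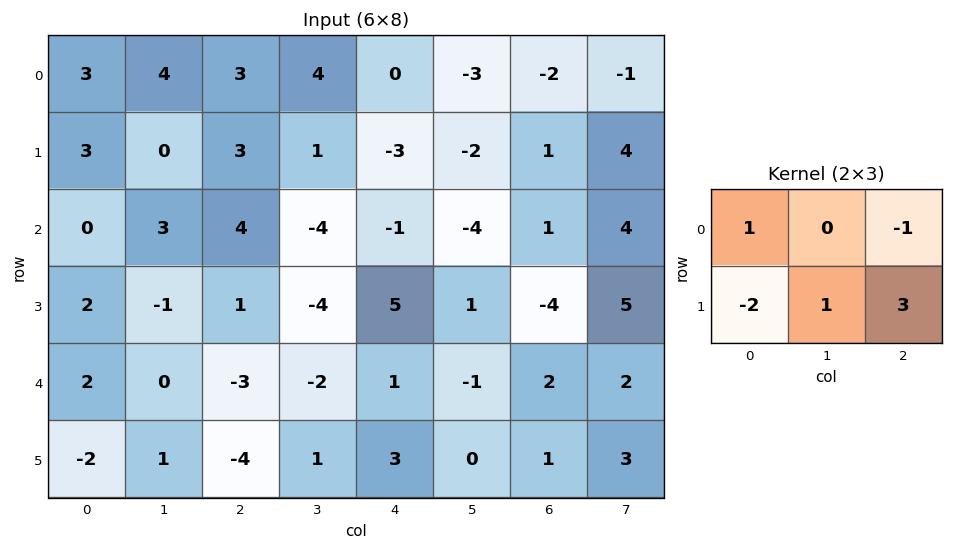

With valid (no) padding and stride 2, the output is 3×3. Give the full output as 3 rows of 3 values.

3 -11 9
-6 14 -23
-2 14 -4

Output[0,0]: The receptive field on the input at this output position is [3 4 3 / 3 0 3]. Elementwise product with the kernel and sum: 3·1 + 3·-1 + 3·-2 + 0·1 + 3·3.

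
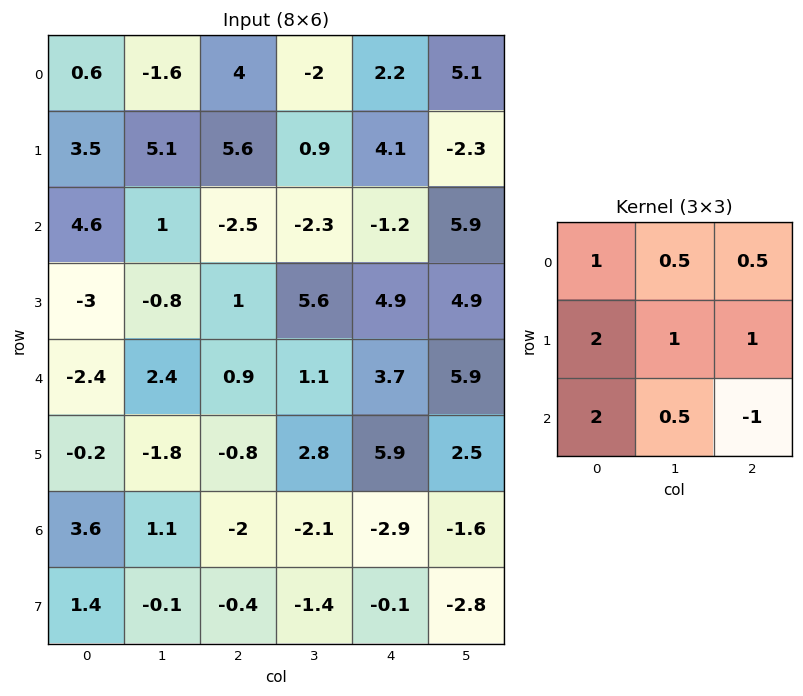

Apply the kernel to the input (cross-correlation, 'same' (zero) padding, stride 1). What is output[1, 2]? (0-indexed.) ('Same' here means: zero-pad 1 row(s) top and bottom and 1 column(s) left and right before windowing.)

19.15

The receptive field on the zero-padded input at this output position is [-1.6 4 -2 / 5.1 5.6 0.9 / 1 -2.5 -2.3]. Elementwise product with the kernel and sum: -1.6·1 + 4·0.5 + -2·0.5 + 5.1·2 + 5.6·1 + 0.9·1 + 1·2 + -2.5·0.5 + -2.3·-1.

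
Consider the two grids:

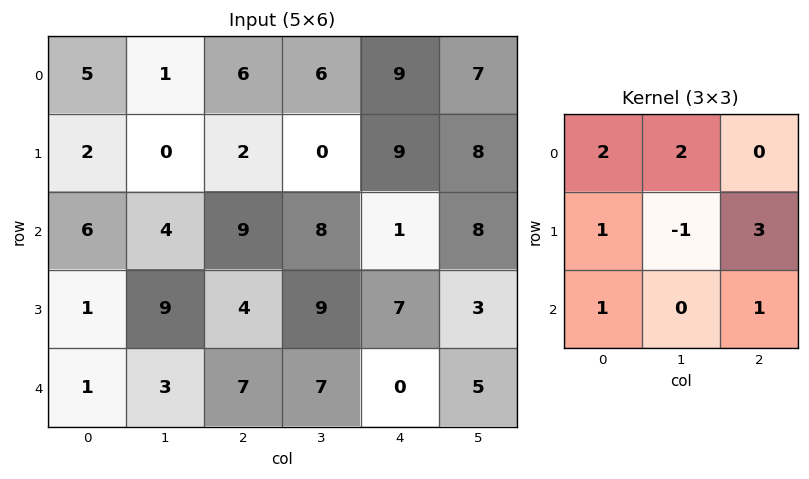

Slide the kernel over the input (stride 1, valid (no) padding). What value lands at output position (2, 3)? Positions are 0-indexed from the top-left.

41

The receptive field on the input at this output position is [8 1 8 / 9 7 3 / 7 0 5]. Elementwise product with the kernel and sum: 8·2 + 1·2 + 9·1 + 7·-1 + 3·3 + 7·1 + 5·1.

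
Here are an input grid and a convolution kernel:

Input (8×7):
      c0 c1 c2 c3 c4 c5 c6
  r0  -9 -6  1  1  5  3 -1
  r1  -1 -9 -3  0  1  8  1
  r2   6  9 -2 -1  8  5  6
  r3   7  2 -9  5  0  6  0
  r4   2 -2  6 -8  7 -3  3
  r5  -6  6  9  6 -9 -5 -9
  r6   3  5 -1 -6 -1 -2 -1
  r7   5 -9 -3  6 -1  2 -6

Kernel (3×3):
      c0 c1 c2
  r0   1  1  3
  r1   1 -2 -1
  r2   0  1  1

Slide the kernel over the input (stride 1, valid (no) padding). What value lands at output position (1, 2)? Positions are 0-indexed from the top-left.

The receptive field on the input at this output position is [-3 0 1 / -2 -1 8 / -9 5 0]. Elementwise product with the kernel and sum: -3·1 + 0·1 + 1·3 + -2·1 + -1·-2 + 8·-1 + 5·1 + 0·1.

-3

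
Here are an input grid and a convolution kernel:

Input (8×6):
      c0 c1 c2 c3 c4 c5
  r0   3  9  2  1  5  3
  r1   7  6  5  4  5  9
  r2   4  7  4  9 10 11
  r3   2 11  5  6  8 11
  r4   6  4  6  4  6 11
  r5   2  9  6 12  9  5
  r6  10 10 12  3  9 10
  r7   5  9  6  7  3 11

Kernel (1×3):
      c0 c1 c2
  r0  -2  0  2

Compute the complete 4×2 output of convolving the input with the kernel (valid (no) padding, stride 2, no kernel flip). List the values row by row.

-2 6
0 12
0 0
4 -6

Output[0,0]: The receptive field on the input at this output position is [3 9 2]. Elementwise product with the kernel and sum: 3·-2 + 2·2.
Output[0,1]: The receptive field on the input at this output position is [2 1 5]. Elementwise product with the kernel and sum: 2·-2 + 5·2.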